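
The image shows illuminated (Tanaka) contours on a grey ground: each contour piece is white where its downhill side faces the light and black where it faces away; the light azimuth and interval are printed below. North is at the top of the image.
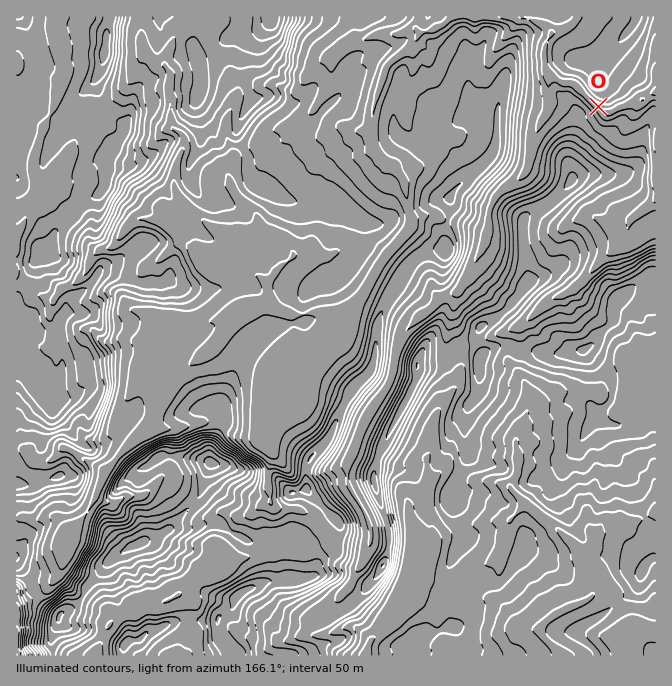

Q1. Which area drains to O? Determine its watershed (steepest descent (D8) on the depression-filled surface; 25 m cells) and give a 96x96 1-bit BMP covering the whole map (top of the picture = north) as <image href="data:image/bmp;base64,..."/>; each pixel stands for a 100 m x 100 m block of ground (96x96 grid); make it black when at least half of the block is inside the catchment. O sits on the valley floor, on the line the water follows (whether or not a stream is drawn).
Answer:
<image width="96" height="96" href="data:image/bmp;base64,Qk2+BAAAAAAAAD4AAAAoAAAAYAAAAGAAAAABAAEAAAAAAIAEAAATCwAAEwsAAAIAAAAAAAAA////AAAAAAAAAAAAAAAAAAAAAAAAAAAAAAAAAAAAAAAAAAAAAAAAAAAAAAAAAAAAAAAAAAAAAAAAAAAAAeAAAAAAAAAAAAAAA/4AAAAAAAAAAAAAB/8AAAAAAAAAAAAAD//AAAAAAAAAAAAAH//gAAAAAAAAAAAAP//wAAAAAAAAAAAAD//4AAAAAAAAAAAAAH/8AAAAAAAAAAAAAAf8AAAAAAAAAAAAAAf+AAAAAAAAAAAAAAP+AAAAAAAAAAAAAAD/AAAAAAAAAAAAAAD/AAAAAAAAAAAAAAD/AAAAAAAAAAAAAAD/AAAAAAAAAAAAAAD/AAAAAAAAAAAAAAD+AAAAAAAAAAAAAAH+AAAAAAAAAAAAAAP+AAAAAAAAAAAAAAf8AAAAAAAAAAAAAA/8AAAAAAAAAAAAAB/8AAAAAAAAAAAAAB/8AAAAAAAAAAAAAB/8AAAAAAAAAAAAAA/8AAAAAAAAAAAAAA/8AAAAAAAAAAAAAAf+AAAAAAAAAAAAAAP+AAAAAAAAAAAAAAH/AAAAAAAAAAAAAAH/AAAAAAAAAAAAAAD/gAAAAAAAAAAAAAD/gAAAAAAAAAAAAAB/wAAAAAAAAAAAAAB/wAAAAAAAAAAAAAA/4AAAAAAAAAAAAAA/4AAAAAAAAAAAAAAf8AAAAAAAAAAAAAAP8AAAAAAAAAAAAAAH8AAAAAAAAAAAAAAH8AAAAAAAAAAAAAAD/wAAAAAAAAAAAAAD/8QAAAAAAAAAAAAD//wAAAAAAAAAAAAD//gAAAAAAAAAAAAD//gAAAAAAAAAAAAD//wAAAAAAAAAAAAD//8AAAAAAAAAAAAB//+AAAAAAAAAAAAB///AAAAAAAAAAAAA///gAAAAAAAAAAAA///wAAAAAAAAAAAAf//wAAAAAAAAAAAAf//4AAAAAAAAAAAAP//4AAAAAAAAAAAAH//4AAAAAAAAAAAAD//4AAAAAAAAAAAAB//wAAAAAAAAAAAAAP/wAAAAAAAAAAAAAP/wAAAAAAAAAAAAAP/wAAAAAAAAAAAAAH/wAAAAAAAAAAAAAH/wAAAAAAAAAAAAAH/4AAAAAAAAAAAAAH/+AAAAAAAAAAAAAH//gAAAAAAAAAAAAD//wAAAAAAAAAAAAD//4AAAAAAAAAAAAB//4AAAAAAAAAAAAAf/4AAAAAAAAAAAAAP/4AAAAAAAAAAAAAH/4AAAAAAAAAAAAAD/4AAAAAAAAAAAAAD/4AAAAAAAAAAAAAD/8AAAAAAAAAAAAAD/8AAAAAAAAAAAAAD/8AAAAAAAAAAAAAD/8AAAAAAAAAAAAAD//AAAAAAAAAAAAAD//gAAAAAAAAAAAAD//wAAAAAAAAAAAAB//wAAAAAAAAAAAAB//gAAAAAAAAAAAAB//gAAAAAAAAAAAAB//gAAAAAAAAAAAAA//wAAAAAAAAAAAAA//wAAAAAAAAAAAAA//4AAAAAAAAAAAAAf/8AAAAAAAAAAAAAf/+AAAAAAAAAAAAAP//AAAAAAAAAAAAAP//AAAAAAAAAAAAAP//g="/>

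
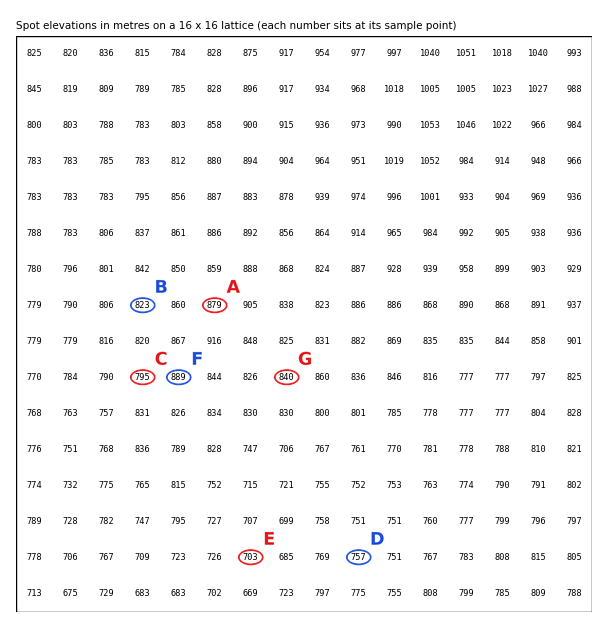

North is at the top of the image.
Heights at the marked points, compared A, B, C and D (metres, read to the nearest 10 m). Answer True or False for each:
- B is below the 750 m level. False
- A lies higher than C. True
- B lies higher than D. True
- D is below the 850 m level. True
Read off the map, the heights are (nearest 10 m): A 880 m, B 820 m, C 790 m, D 760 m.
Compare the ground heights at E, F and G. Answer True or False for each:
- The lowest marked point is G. False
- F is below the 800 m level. False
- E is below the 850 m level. True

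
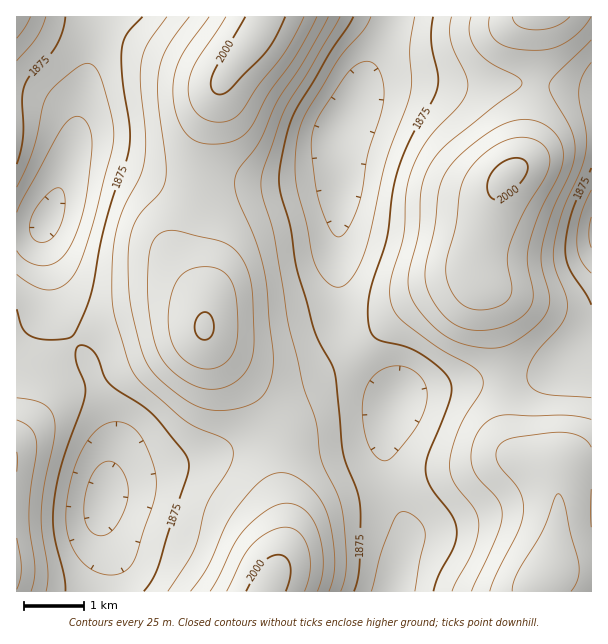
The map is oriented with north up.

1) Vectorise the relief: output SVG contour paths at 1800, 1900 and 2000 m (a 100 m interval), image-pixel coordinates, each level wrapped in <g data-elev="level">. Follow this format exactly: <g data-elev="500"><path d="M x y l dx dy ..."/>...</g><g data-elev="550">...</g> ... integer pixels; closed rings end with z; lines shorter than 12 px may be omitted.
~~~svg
<g data-elev="1800"><path d="M38 242l-5-3-3-6 0-8 2-9 6-11 9-10 7-6 6-1 4 6 1 9-1 12-4 11-4 8-6 6-6 2z"/></g><g data-elev="1900"><path d="M46 591l2-21-6-39-1-21 4-27 9-45 1-16-4-11-7-7-11-4-16-2"/><path d="M341 591l4-13 1-15-4-53-5-16-12-24-4-12-5-35-12-36-15-58-15-93-11-38-2-13 3-17 21-58 55-93"/><path d="M591 398l-37-3-14-2-10-7-3-11 2-9 4-9 27-31 7-15-1-15-12-30 0-17 8-36 18-42 5-16 1-21-7-32 0-12 3-13 9-15"/><path d="M17 61l19-23 10-21"/><path d="M167 17l-19 25-6 18-2 21 5 51 0 26-4 16-18 35-7 24-4 31 1 44 15 54 9 16 49 43 11 7 30 13 4 5 2 7-4 15-23 38-12 45-26 40"/><path d="M452 17l-2 12 1 12 3 10 12 26 1 13-8 15-31 34-15 28-7 25-2 44-12 39-2 16 3 17 8 12 37 28 36 20 6 6 3 6 0 6-2 6-15 22-7 15-9 29 0 10 2 11 5 9 18 22 3 8 1 7-2 12-4 14-21 40"/></g><g data-elev="2000"><path d="M286 591l4-13 0-12-5-9-7-2-9 3-8 6-15 27"/><path d="M201 339l8 0 3-3 2-6-2-12-3-4-3-2-7 3-4 9 1 9z"/><path d="M496 200l5-1 8-5 14-15 4-6 1-6-1-4-3-3-8-2-7 1-9 5-8 8-4 8-1 9 3 8z"/><path d="M245 17l-33 58-1 12 5 7 6 0 6-3 35-35 12-17 10-22"/></g>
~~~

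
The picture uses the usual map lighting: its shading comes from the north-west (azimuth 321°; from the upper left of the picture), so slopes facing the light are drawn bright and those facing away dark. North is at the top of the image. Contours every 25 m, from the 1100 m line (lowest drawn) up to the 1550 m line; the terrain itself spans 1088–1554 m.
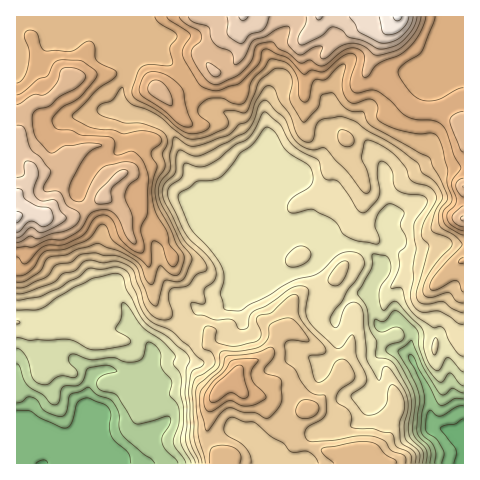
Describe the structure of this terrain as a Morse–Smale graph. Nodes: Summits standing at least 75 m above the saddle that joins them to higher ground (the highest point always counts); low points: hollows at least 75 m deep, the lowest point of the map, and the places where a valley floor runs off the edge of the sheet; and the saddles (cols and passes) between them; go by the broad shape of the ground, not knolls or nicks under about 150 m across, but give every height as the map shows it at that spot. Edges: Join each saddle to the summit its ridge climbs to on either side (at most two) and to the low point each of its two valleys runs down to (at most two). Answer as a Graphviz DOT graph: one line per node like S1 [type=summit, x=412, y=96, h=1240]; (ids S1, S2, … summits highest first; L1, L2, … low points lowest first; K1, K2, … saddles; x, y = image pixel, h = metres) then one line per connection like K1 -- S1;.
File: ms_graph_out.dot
graph terrain {
  S1 [type=summit, x=398, y=17, h=1554];
  S2 [type=summit, x=17, y=217, h=1530];
  S3 [type=summit, x=234, y=381, h=1423];
  L1 [type=low, x=462, y=461, h=1088];
  L2 [type=low, x=42, y=463, h=1099];
  K1 [type=saddle, x=129, y=71, h=1356];
  K2 [type=saddle, x=190, y=336, h=1282];
  K3 [type=saddle, x=318, y=286, h=1268];
  K1 -- S1;
  K1 -- S2;
  K1 -- L1;
  K2 -- S2;
  K2 -- S3;
  K2 -- L1;
  K2 -- L2;
  K3 -- S1;
  K3 -- S3;
  K3 -- L1;
}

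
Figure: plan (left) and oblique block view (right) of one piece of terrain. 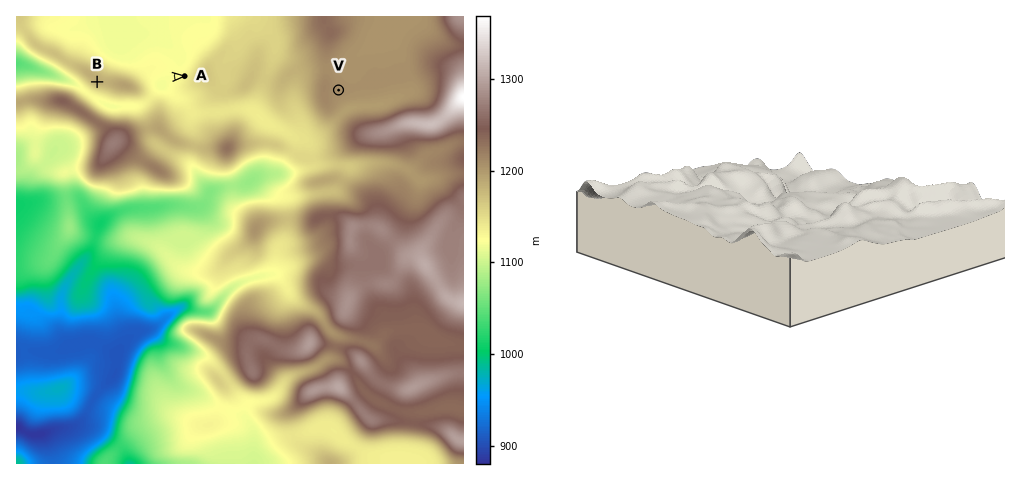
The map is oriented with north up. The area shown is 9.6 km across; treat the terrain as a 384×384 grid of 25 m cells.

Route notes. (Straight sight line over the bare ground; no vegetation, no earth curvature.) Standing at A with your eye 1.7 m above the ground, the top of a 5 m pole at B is out of sight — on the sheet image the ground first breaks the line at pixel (134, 79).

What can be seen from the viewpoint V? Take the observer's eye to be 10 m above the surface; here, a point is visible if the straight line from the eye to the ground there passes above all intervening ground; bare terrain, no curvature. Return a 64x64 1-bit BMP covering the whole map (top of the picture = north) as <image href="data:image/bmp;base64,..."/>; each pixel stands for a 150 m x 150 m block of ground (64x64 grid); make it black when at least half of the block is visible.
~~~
<image width="64" height="64" href="data:image/bmp;base64,Qk0+AgAAAAAAAD4AAAAoAAAAQAAAAEAAAAABAAEAAAAAAAACAAATCwAAEwsAAAIAAAAAAAAA////AAAAAAAAAAAAAAAAAAAAAAAAAAAAAAAAAAAAAAAAAAAAAAAAAAAAAAAAAAAAAAAAAAAAAAAAAAAAAAAAAAAAAAAAAAAAAAAAAAAAAAAAAAAAAAAAAAAAAAAAAAAAAAAAAAAcAAAAAAAAAAAAAAAAAAAAAAAAAAAAAAAAAAAAAAAAAAAAAAAAAAACgAAAAAAAAAzgAAAAAAAc/GAAAAAAAAH4AAAAAAAAA/gAAAAAAAAD+AAAAAAAAAH4AAAAAAAAAfgCAAAAAAAAcAAAAAAAAAAAAAAAAAAAAAAAAAAAAAAAAAAAAAAAAAAAAAAAAAAAAAAAAAAAAAAAAAAAAAAAAAAAAAAAAAAAAAAAAAAAAAAAMAAAAAAAAAB8AeAAAAAAAH//wAAAAAAAAf+AAAAAAAAAPgAAAAAAAAAAAAAAAAAAAAAAAAAAAAAAfAAAAAAAAAAcAAAABhgAAAAAAAAH+AAAAAAAAAfwAwAAAAAAA+EDgAAAAAADwwMAAAAAAAPGAwAH8AAAD8wAAAP+AAA/CAAAA//4AHAAAAAD//wB4AAAAA///gOAAAAAD///AADAAAAP//8AAYAAAA///wAeAAAAD///ADAAAAAP//8BwAAAAB///wcAAAAAH//+HAAAAAA///MwAAAAAH//5yAAAAAAN///YAAAAAAA///gAAAAAAB//w=="/>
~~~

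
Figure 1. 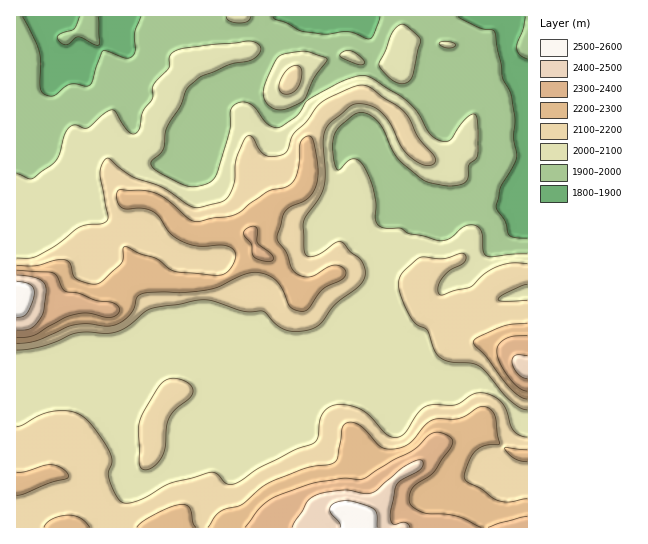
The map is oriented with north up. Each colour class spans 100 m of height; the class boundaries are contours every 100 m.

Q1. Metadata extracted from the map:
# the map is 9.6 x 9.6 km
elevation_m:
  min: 1840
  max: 2570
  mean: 2090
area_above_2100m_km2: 36.7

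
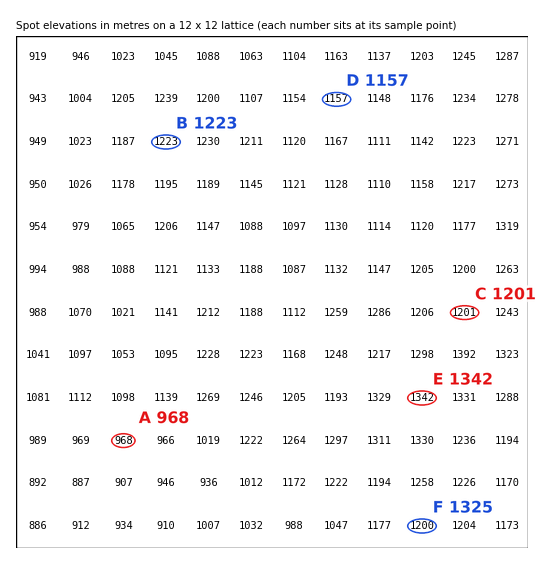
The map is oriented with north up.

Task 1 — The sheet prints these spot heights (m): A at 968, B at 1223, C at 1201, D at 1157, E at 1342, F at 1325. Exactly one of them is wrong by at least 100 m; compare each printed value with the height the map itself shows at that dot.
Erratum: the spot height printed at F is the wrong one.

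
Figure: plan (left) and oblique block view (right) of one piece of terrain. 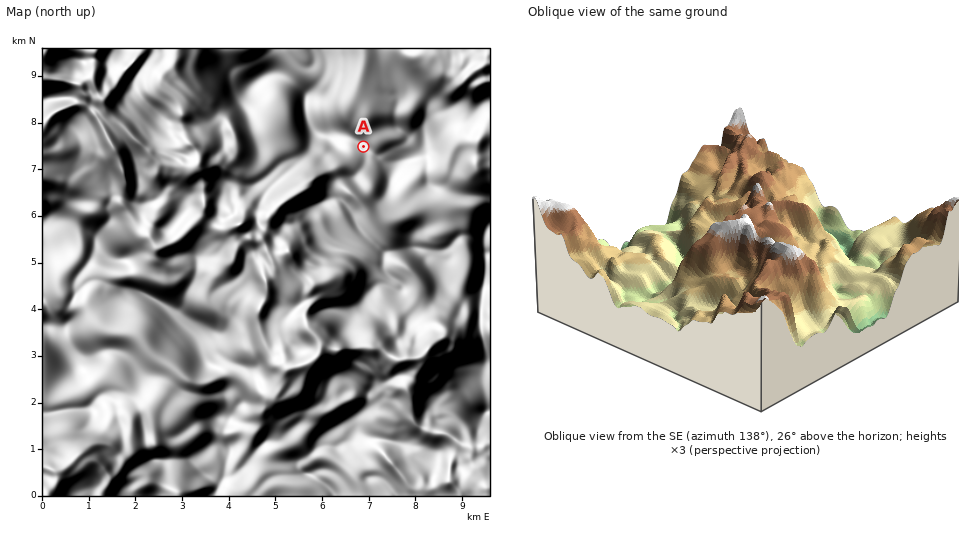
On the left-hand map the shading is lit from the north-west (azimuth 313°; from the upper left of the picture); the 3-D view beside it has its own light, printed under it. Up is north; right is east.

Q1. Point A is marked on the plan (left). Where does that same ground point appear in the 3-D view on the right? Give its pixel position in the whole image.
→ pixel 853 263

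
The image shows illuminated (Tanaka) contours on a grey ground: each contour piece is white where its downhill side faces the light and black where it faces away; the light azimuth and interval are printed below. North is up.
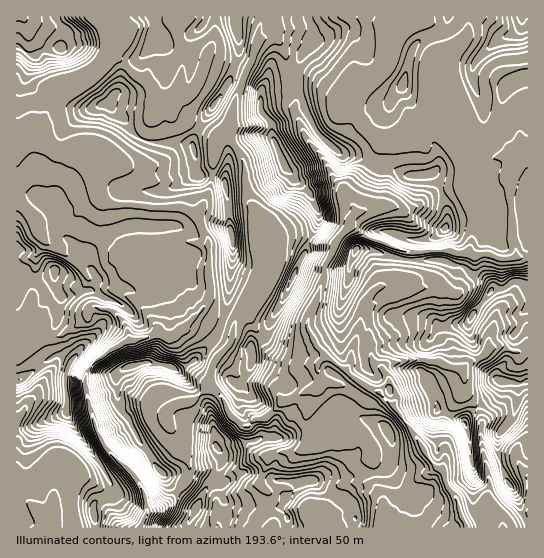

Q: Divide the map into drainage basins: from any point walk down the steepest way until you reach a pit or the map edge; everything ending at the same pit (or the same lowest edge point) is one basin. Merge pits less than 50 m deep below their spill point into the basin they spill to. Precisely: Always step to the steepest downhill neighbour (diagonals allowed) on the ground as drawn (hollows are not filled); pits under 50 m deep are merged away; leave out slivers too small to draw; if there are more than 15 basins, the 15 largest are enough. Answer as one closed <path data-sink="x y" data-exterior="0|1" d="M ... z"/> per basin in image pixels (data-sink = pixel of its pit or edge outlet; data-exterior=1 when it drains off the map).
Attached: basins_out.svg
<path data-sink="466 527" data-exterior="1" d="M527 16l-374 1 2 18-4 10-28 30-4 15-11 13 17 18 4 8 9 8 8 4 44 3 5 7 2 23 2 2 20 1 5 4 9 64-6 62-6 19-9 16-18 19-13 8-20-5-18-1-21 6-6 8 4 30 11 15 8 19 30 42 27 23-7 22 36 0 2-7-2-21 10 5 32 3 14-1 15-22 3-4 8-1 8 1 7 7 24 12 6 6 3 5-1 17 174-1z"/><path data-sink="141 527" data-exterior="1" d="M153 16l-96 0 0 5 8 10-6 17-8 0-18 8-12-8-5-1 0 146 11 0 22 7 8 6 6 12 2 19 10 9 14 21 0-14 18-20 24-8 10 0 2 2-2 20 5 6 16 7 7 1-11 12-21 16-26-2-13-6-8 10-28 5-5 25-8 16 0 10 4 7 2 2 8 0 8 6-6 13 2 39 9 17 27 36 10 20-1 6-5 4-14 8 2 23 93-1 8-21-27-23-30-42-8-19-11-15-4-30 6-8 21-6 18 1 20 5 16-11 19-21 5-11 7-25 5-43-5-60-4-17-5-4-20-1-2-2-2-23-5-7-44-3-8-4-9-8-4-8-17-18 11-13 4-15 28-30 4-10z"/><path data-sink="47 527" data-exterior="1" d="M63 356l-9 0-32 23-6 2 1 147 77 0-1-23 14-8 6-7-10-23-27-36-9-17-2-39 6-13z"/><path data-sink="321 527" data-exterior="1" d="M311 480l-12 1-16 22-2 6 7 10-1 8 66 1 2-17-3-5-6-6-20-9z"/><path data-sink="17 17" data-exterior="1" d="M55 16l-38 0-1 30 17 10 18-8 8 0 6-17z"/><path data-sink="273 527" data-exterior="1" d="M225 500l2 9-1 19 61-1 1-8-7-12-14 1-32-3z"/>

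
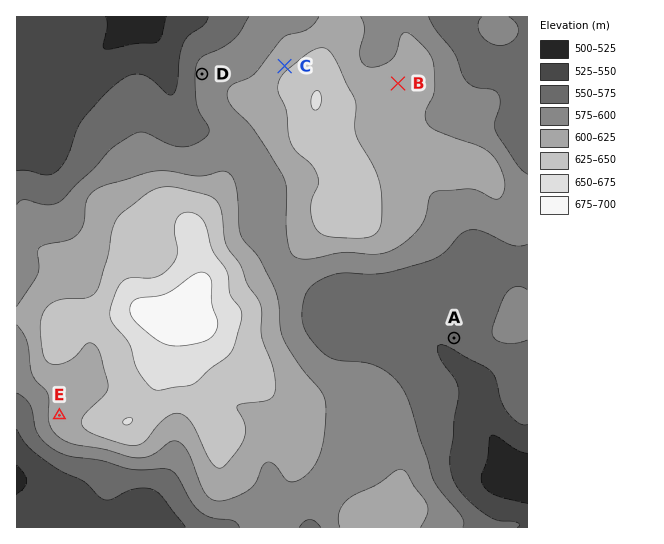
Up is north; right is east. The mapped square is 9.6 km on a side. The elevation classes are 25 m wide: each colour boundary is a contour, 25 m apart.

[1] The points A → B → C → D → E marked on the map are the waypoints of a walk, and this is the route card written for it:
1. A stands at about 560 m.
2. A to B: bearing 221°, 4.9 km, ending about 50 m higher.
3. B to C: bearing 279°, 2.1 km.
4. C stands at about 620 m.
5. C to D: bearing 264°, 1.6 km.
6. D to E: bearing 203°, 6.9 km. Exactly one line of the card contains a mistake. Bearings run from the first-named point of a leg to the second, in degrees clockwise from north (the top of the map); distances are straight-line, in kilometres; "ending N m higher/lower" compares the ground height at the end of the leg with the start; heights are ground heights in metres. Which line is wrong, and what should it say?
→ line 2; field bearing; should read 348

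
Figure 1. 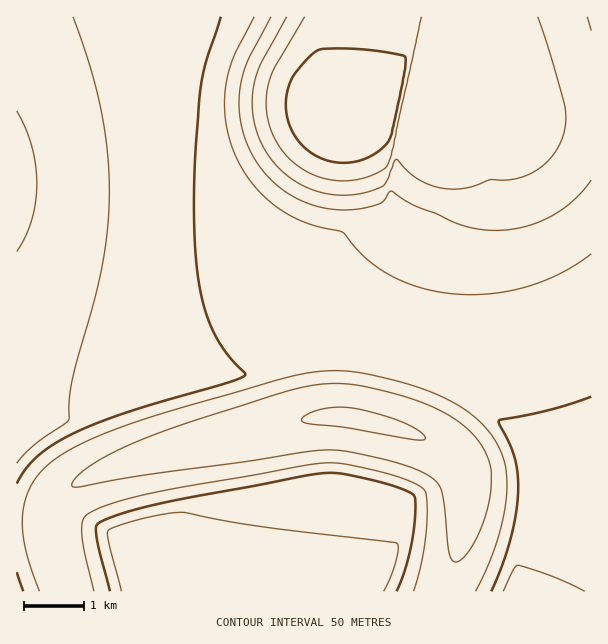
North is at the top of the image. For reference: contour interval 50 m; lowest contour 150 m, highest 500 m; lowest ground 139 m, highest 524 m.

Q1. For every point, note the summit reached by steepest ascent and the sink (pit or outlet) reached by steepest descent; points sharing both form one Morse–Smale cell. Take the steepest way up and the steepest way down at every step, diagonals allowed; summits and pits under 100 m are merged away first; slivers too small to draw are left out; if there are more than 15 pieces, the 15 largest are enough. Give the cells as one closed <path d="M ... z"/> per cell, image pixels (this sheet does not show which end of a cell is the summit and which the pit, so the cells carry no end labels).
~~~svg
<path d="M591 16l-574 0-1 371 5 5 20 10 24 4 18 0 226-46 41 0 19 2 71 20 31 15 21 15 18 19 13 24 7 34 0 27-4 33-12 42 77 1z"/><path d="M344 416l-42 4-51 13-66 13-62 17-46 19-12 10-7 8-6 18 0 18 3 16 12 39 377 1 16-47 6-33 0-30-6-17-13-14-27-15-27-9z"/><path d="M350 360l-41 0-19 2-69 17-138 27-18 0-24-4-20-10-4-4-1 203 51 0-12-39-3-16 0-18 6-18 7-8 12-10 37-16 71-20 66-13 51-13 42-4 25 5 44 12 25 12 19 16 7 13 2 8 0 30-6 33-15 46 68 1 13-43 4-33 0-27-7-34-13-24-25-25-38-21-34-12z"/>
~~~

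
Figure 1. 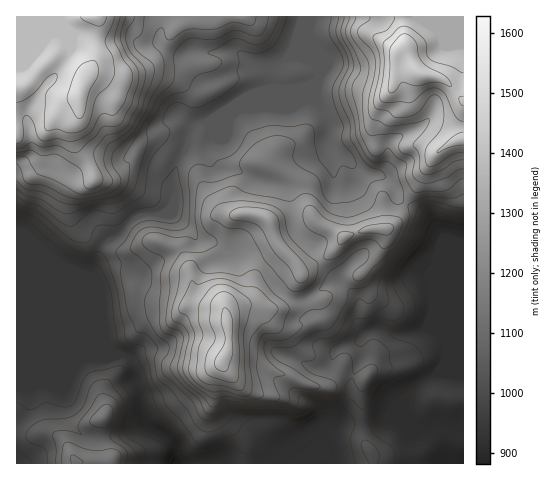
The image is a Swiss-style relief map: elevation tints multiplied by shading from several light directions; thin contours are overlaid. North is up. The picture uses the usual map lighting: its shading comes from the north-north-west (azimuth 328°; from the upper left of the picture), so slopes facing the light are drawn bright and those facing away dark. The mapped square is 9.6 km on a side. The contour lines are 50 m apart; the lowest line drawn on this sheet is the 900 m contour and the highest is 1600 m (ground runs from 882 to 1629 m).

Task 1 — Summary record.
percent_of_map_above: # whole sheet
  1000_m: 81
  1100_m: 69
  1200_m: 46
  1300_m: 29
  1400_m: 16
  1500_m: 9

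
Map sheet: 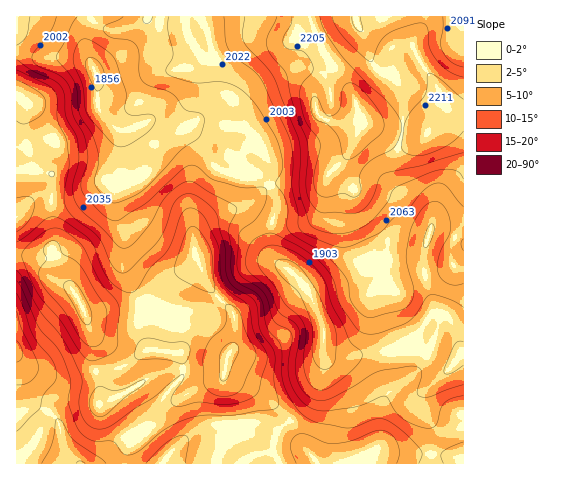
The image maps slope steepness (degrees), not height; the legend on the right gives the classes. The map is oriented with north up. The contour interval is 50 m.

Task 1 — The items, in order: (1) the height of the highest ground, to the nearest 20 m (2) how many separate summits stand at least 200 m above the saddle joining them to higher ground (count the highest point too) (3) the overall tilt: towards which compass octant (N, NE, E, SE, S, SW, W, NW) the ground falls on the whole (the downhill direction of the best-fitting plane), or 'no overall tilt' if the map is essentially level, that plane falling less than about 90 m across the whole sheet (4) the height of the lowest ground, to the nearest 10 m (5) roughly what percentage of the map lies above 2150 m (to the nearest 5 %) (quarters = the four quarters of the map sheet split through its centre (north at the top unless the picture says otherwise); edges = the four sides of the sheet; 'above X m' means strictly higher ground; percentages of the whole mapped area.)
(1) About 2320 m is the highest elevation on the sheet.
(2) Counting only tops that stand 200 m proud, the map has 2 summits.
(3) On the whole the map has no overall tilt.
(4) The lowest ground is at about 1810 m.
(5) About 30 % of the map lies above 2150 m.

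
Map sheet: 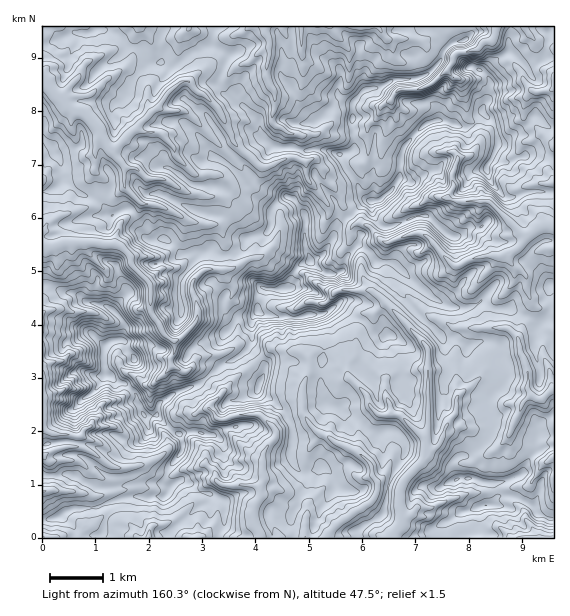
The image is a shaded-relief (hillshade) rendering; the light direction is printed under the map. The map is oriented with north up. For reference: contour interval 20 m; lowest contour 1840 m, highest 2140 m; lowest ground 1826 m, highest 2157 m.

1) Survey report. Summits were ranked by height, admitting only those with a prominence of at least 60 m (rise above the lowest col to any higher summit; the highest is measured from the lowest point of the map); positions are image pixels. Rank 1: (283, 289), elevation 2157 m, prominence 331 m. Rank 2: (107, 375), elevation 2118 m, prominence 116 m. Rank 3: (371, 201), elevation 2112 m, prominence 83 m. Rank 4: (468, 479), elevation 1983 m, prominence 77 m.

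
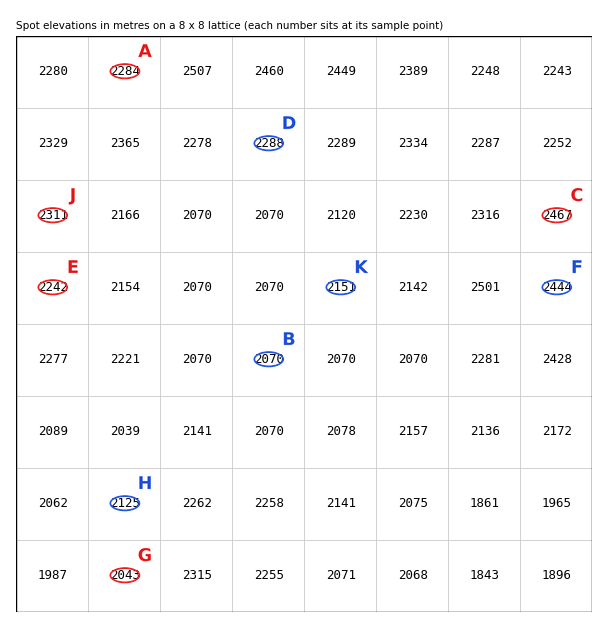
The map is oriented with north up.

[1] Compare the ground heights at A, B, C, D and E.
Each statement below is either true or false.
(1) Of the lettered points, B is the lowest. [true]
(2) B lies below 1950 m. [false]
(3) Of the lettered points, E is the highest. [false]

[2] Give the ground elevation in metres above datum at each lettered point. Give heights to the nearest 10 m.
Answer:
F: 2440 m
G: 2040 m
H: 2130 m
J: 2310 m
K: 2150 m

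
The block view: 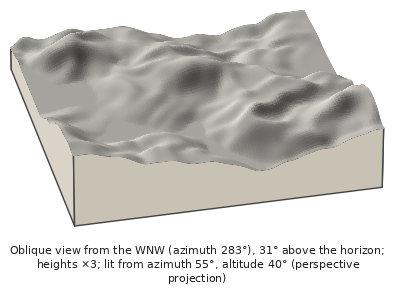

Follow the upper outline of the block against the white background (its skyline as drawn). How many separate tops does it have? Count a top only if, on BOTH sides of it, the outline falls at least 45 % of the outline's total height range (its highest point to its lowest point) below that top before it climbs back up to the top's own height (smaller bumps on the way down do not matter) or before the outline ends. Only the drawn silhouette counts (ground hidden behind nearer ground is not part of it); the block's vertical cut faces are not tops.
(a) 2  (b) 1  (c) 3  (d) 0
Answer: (d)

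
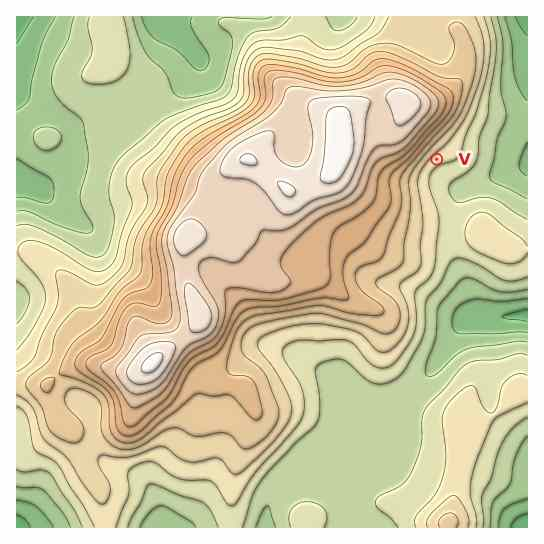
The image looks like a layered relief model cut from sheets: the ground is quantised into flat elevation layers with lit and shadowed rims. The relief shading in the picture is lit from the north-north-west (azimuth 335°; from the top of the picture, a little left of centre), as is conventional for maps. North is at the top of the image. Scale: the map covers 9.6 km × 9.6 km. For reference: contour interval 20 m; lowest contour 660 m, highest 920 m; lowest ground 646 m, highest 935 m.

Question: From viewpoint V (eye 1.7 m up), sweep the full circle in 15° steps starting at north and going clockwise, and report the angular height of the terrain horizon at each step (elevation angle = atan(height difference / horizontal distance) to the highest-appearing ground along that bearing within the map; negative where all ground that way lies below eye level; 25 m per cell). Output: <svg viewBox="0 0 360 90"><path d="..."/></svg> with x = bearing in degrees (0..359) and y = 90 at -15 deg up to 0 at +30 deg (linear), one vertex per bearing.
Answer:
<svg viewBox="0 0 360 90"><path d="M0 46l15 5 15 5 15 3 15 2 15 1 15 1 15 1 15-2 15-2 15 0 15 0 15 0 15-1 15-3 15-3 15-1 15-2 15-5 15-3 15-3 15 0 15 1 15 2"/></svg>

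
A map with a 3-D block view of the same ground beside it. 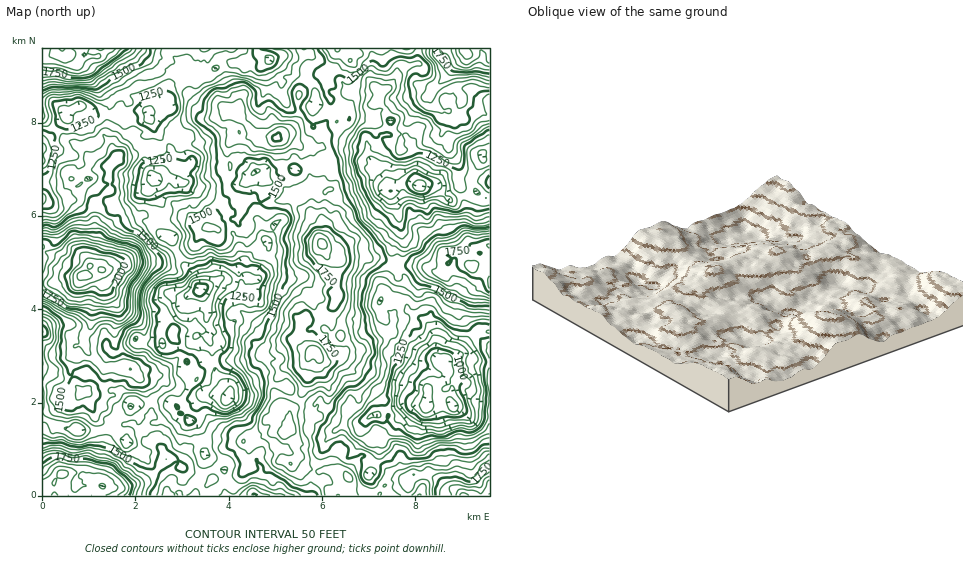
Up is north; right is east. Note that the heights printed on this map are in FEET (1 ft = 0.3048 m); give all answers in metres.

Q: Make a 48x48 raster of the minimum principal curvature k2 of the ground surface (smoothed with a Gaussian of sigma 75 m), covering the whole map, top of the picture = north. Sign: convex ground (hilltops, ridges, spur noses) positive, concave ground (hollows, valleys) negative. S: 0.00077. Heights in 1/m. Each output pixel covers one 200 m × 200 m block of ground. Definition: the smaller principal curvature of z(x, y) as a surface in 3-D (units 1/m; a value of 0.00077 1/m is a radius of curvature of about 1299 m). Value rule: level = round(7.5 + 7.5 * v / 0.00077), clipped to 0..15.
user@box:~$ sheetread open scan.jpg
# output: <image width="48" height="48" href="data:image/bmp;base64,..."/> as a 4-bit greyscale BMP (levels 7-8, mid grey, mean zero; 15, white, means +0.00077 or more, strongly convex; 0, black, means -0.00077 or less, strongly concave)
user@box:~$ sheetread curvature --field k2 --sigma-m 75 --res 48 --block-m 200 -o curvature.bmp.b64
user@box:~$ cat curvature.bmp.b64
<image width="48" height="48" href="data:image/bmp;base64,Qk32BAAAAAAAAHYAAAAoAAAAMAAAADAAAAABAAQAAAAAAIAEAAATCwAAEwsAABAAAAAAAAAAAAAAABEREQAiIiIAMzMzAERERABVVVUAZmZmAHd3dwCIiIgAmZmZAKqqqgC7u7sAzMzMAN3d3QDu7u4A////AGZTZ3m4VVJnOISTBYRlUodFRHSKAqdpNYZTaGmnVlJ4OJRnJXJ5VDR3AHSpEGhzCGrEd5plNERpNYJZdDaHZmemAFd6V1ZjFXqFl3lEIXhaQjQmYWqnY4dEQlYzV0R1R4hihVQwM2hWMUZWUlZGYUVElCeSFZhjRzZjMzMAV3c3Umd6c1I3kxmlEAfGFpdkRhAAADIiaJhFY3aZRXmVVAJiGGAyNjSURjAAAiR2ZFdSNnamJ1imRUEhCGVkRTRiAzR1OWJEaGYzRlJiOnV2SHRUABZlIUMQFGi4V3UgJlI3NzASNoiGRVUlcTMQATACRomHiGZAASNUIRACElhCQUQEdGYVQnEmRHh5mDMWh2dmM1QDVGICVGgkVGY4QWY2FHQ0MDZXp3hDllIERGUGpnY5d3U1Q1UzNkJDE4d5h3k0ZhRGhFZJeIVmeIRVZVFIR2apVkSJh2RUhShWp1NYmZWIdUSWQyBII3aIhzECNABFZjQ1mVVXq1SXqhZmQyMyRzJ4dRUgAgNTREJYlFeGZhNVdzVkdTZTVQSWVRUgBAelRSZFY2d1MyaENTh2lCSEEAAAFBN0VQNzgjdFZHZYdWZWZCaGchinISMBNkepUzY0cRmWYkeZo1VWchl0Q2diVSWpVoWIQUckYUqIUDiYQ1l1MDUyQ0Qmg3aHVKllMQAQAVdlMVZmcmmmUiQ1cSZpg7dLo5hDMgEzABQ2UndWVEZWchVlRFdGU2ZLp3hndESmEyAjICVBAlRUQSdjeJhFQUhTaKiNc3ZRVjQ1MyVlRmeHRzU1mHdKoCZnaImbknUCZSZjZ0N4aHamSWQ2hHhXU1JaqGiJlDIHs2lURCRVi4aFRnMiJrlWV5BYhVRHYgAFdak2ggV2jbZod1UTM1RLWXB4VWMQEBMmmZYpkyJnNlNXhFUGlEI4RUBWRlRVJUVnmYRmVEAFVGZkInQHYqZlEiACIjN2V1R2VWRoRmMWl3iYU2IpYnUDNQIySFRCNUeHVlV5ZHdUVENXdEBZN0ADQDd1VmpzAVVSNFdWdkeXZnhlYwEwAABkEmaGJGZ2QjMANFZARDVmh3mHUTQgAAWUGDe4RGUjUTRjSJmEE0ZEZEVVIlUxJjFEByiFRoimIjRiBod1IjQzJXdyEzNVJ1ZkETMhZknVKIVkAmVDVERGZmhTJFfHNnqDECZ3dlZyWISFVGmEh5pVZ3RUJVeUSHkwIRSIVYdEZTdjIzaEd4yVRYVUBTVUSIQ2MSEzVXZGYkhDV2Q0ZUmIJXRnF1FmETabY4IlZDNEQUU2l5mGU3NWNGOKJkA0Ioh4WVAQACVmQlIYdYqYIYQBElV3MzRmiFVleAAAAjRHRFI1VsdnQGAZQHdXYReGqTJ5QTRCI2Q0ZmNHJZSdglJcQGY0YQBXeFIhEmR4hjVlSHNVIBVoM1Y0JoMyEFAqZEUgJYV7qWRlM2ZVYwIQEUZWeGNpIpMDIDRYN5aXZZZGdlZlZkIDUgJWYQSLQYUQAFWNNXiIVnd2ZkJlZ2VkMAACAXtIZIRmBsOdVA=="/>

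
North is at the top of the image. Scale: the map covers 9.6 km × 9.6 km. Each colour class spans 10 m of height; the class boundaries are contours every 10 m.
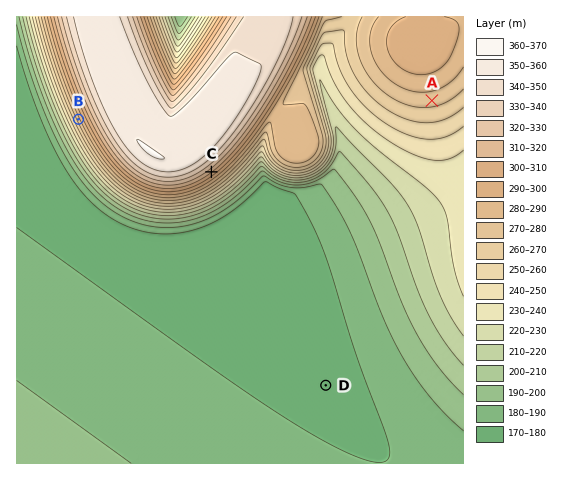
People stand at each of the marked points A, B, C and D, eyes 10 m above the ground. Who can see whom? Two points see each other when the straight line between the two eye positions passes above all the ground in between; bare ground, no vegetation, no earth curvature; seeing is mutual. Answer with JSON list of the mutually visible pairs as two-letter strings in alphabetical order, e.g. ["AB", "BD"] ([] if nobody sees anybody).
["AC", "AD", "CD"]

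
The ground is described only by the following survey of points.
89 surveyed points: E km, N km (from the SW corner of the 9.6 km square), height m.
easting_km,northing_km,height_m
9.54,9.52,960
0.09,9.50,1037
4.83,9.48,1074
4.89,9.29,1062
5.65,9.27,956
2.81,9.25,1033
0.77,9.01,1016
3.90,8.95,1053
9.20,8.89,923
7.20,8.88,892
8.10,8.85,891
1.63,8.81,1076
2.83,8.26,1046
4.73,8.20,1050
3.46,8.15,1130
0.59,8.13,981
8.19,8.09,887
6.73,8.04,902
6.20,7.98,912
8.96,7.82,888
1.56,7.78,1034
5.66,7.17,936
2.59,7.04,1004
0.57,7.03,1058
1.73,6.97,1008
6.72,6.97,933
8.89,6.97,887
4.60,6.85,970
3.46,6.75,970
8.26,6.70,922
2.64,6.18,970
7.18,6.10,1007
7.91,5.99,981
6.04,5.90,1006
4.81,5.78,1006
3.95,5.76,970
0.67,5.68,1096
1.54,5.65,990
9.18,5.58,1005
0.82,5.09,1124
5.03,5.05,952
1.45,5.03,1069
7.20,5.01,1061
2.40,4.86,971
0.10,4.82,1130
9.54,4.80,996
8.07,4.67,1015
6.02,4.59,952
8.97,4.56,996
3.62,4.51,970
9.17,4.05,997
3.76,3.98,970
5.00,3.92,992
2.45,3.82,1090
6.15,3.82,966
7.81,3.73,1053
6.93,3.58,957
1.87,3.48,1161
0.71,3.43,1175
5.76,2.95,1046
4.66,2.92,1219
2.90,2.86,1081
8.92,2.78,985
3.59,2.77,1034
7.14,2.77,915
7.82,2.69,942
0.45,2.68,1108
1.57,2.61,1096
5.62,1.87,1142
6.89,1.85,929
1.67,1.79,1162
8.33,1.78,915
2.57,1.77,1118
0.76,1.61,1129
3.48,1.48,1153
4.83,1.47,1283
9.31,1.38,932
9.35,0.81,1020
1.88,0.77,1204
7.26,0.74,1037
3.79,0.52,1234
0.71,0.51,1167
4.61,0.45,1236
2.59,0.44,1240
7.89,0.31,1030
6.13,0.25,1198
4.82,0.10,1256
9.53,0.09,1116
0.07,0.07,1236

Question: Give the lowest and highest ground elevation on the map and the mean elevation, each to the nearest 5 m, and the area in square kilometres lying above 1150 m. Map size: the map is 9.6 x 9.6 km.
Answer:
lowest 885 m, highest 1285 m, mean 1035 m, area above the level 14.8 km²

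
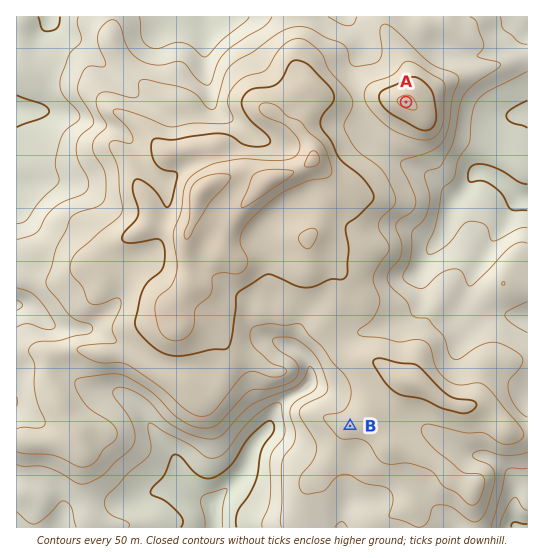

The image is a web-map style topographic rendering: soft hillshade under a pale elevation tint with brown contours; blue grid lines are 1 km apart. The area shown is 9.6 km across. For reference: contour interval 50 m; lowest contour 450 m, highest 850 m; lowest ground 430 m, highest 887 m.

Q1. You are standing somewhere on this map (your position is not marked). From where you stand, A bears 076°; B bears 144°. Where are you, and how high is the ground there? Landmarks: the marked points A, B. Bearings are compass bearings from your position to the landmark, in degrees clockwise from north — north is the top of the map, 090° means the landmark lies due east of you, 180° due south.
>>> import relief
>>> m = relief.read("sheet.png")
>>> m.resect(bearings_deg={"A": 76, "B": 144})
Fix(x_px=159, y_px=164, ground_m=760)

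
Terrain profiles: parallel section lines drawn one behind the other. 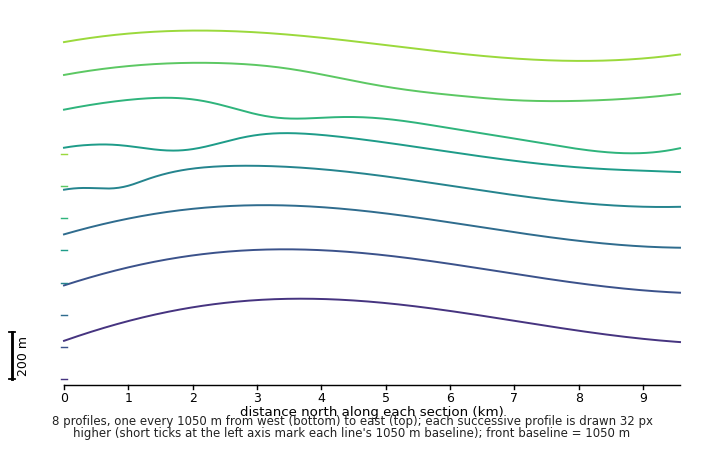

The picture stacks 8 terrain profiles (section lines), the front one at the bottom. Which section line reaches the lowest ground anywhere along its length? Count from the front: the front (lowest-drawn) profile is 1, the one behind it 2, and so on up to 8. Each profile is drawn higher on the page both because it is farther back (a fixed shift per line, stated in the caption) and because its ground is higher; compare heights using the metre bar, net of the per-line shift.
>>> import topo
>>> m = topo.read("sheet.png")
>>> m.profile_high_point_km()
1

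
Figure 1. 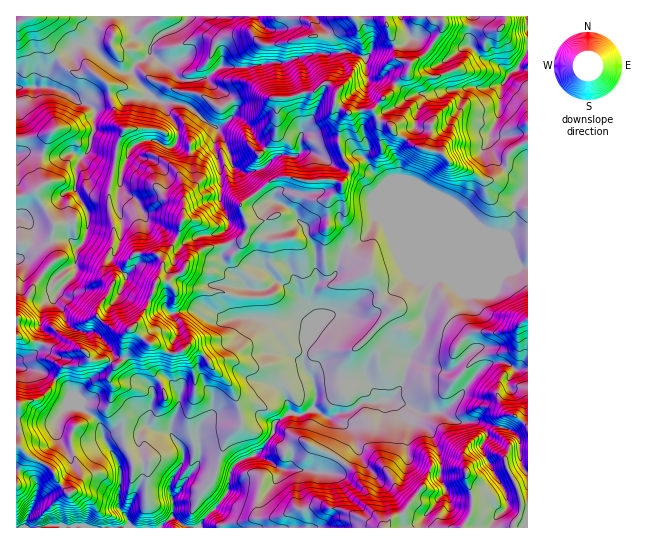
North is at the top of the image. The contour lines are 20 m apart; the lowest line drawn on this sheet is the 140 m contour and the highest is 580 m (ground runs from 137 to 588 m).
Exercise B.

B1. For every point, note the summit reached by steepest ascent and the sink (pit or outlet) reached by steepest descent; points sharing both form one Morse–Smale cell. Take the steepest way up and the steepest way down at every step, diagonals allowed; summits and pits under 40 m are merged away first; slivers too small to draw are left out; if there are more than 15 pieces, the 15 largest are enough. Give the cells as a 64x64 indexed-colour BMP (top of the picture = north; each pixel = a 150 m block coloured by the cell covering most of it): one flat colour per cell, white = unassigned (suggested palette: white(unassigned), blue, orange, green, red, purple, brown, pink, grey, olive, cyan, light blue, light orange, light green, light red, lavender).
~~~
<image width="64" height="64" href="data:image/bmp;base64,Qk12CAAAAAAAAHYAAAAoAAAAQAAAAEAAAAABAAQAAAAAAAAIAAATCwAAEwsAABAAAAAAAAAA////ALR3HwAOf/8ALKAsACgn1gC9Z5QAS1aMAMJ34wB/f38AIr28AM++FwDox64AeLv/AIrfmACWmP8A1bDFAIiIiIiIiIgREQABEiIiIiIiIiIiIiIiu7u7u7u7u7u7iIiIiIiIiBERERERIiIiIiIiIiIiIiIiu7u7u7u7u7uIiIiIiIiBERERERESIiIiIiIiIiIiIiIru7u7u7u7u4iIiIiIiIEREREREREiIiIiIiIiIiIiIiK7u7u7u7uyiIiIiIiIgRERERERESIiIiIiIiIiIiIiIru7u7u7u7KIiIiIiIiBEREREREREiIiIiIiIiIiIiIiK7u7u7u7IoiIiIiIiIERERERERESIiIiIiIiIiIiIiIru7u7u7siiIiIiIiIgRERERERERIiIiIiIiIiIiIiIiIiIiu7siIIiIiIiIiBERERERERESIiIiIiIiIiIiIiIiIiIiuyIgiIiIiIiBERERERERERESIiIiIiIiIiIiIiIiIiIiIiiIiIiIiBEREREREREREREiIiIiIiIiIiIiIiIiIiIiKIiIiIERERERERERERERERIiIiIiIiIiIiIiIiIiIiIoiIgREREREREREREREREREiIiIiIiIiIiIiIiIiIiIiiIiBERERERERERERERERERIiIiIiIiIiIiIiIiIiIiKIiIgREREREREREREREREREREiIiIiIiIimZIiIiIiIgiIiIERERERERERERERERERERIiIiIiIpmZmZIiIiIiAAiIgRERERERERERERERERERESIiIiEZmZmZkiIiIiIAAIgRERERERERERERERERERESIiIiERGZmZmZIiIiIgAAAREREREREREREREREREREREREREREZmZmZmSIiIiAAABERERERERERERERERERERERERERERGZmZmZkiIiIAAAAAEREREREREREREREREREREREREREZn//5mZIpmQAAAAADMzMRERERERERERERERERERERER////+ZmZmZAAADMzMzMxERMzEREREREREREREREREREf////mZmZkDMzMzMzMxETMzMxERERERERERERERERERH///mZmZmTMzMzMzMzMTMzMxEREREREREREREREREREf/5mZmZmZMzMzMzMzMzMzMzERERERERERERERERERERmZmZmZmZkzMzMzMzMzMzMzERERERERERERERERERERGZmZmZmZmTMzMzMzMzMzMzMREREREREREUEREREREREZmZmZmZmZMzMzMzMzMzMzMxERERERERERQRERERERERGZmZmZmZkzMzMzMzMzMzMzERERERERERRBEREREREREZmZmZmZmTMzMzMzMzMzMzERERERREQUREQRERERERERmZmZmZmZMzNTMzMzMzMzMxERERFEREREREQRERERERFO7u7umZkzNVUzMzMzMzMzMRERRERERERERBERERERFETu7u7umTVVVVMzMzMzMzMzERFEREREREREERERERFERE7u7u7uVVVVVTMzMzMzMzMxEURERERERERBERERFERERE7u7u5VVVVVMzMzMzMzMzMzREREREREREQRERFERERERE7u7lVVVVVTMzMzMzMzMzNmZEREREREREQRFERERERERE7uVVVVVVMzMzMzMzMzM2ZkRERERERERBEURERERERERO5VVVVVUzMzMzMzMzMzNmREREREREREQURERERERERE7lVVVVVTMzMzMzMzMzNmRERERERERERERERERERERETuVVVVVTMzMzMzMzMzM2ZERERERERERERERERERERERO5VVVVVMzMzMzMzMzMzZmZERERERERERERERERERERETlVVVVMzMzMzMzMzMzNmZmREREREREREREREREREREREVVVVUzMzMzMzMzMzM2ZmZkREZkZkREREREREREREREBVVVVTMzMzMzMzMzMzZmZmZmZmZmZERERERERER3d0AFVVVVUzMzMzMzMzMzZgAAZmZmZmZEREREREREd3d8AAVVVVVTNVVTMzMzMzNmAAAGZmZmZkREREREREd3d3zABVVVVVVVVVMzMzNVM2AAAGZmZmZmRERERER3d3d3zMAFVVVVVVVVVVNVVVVTYAAGZmZmZmREREREd3d3d3fMzMVVVVVVVVVVVVVVVVUAAGZmZmZmZERERHd3d3d3d8zMxVVVVVVVVVVVVVVVVVAAZmZmZmZmRERHd3d3d3d3fMzFVVVVVVVVVVVVVVVVVWZmZmZmZmZERHd3d3d3d3d8zMVVVVVVVVVVVVVVVVVVZmZmZmZmZmZmd3d3d3d3d3zMxVVVVVVVVVVVVVVVVVVmZmZmZmZmZmZnd3d3d3d3d8zFVVVVVVVVVVVVVVVVVmZmZmZmZmZmZmZ3d3d3d3d3zM3d1VVVVVVVVVVVVVZmZmZmZmZmZmZmZnd3d3d3d3fMzd3VVVVVVVVVVVqqpmZmZmZmZmZmZmZmZnd3d3d3d3zN3dVVVVVVVVVVqqqqZmZmZmZmZmZmZmZmd3d3d3d3zA3d3VVVVVVVVVqqqqqqqqqqpmZmZmZmZmZnd3d3d8zMDd3d3VVVVVVVqqqqqqqqqqqqqqpmZmZmZmZ3d3d8zMzN3d3d1VVVVVWqqqqqqqqqqqqqqmZmZmZmZmd3d8zMzM3d3d3dVVVVVVqqqqqqqqqqqqqqZmZmZmZmZnd3zMzMzd3d3d3VVVVVVVqqqqqqqqqqqqZmZmZmZmZmd3fAAMzN3d3d3d1VVVVVVaqqqqqqqqqqpmZmZmZmZmYAAAAAzM"/>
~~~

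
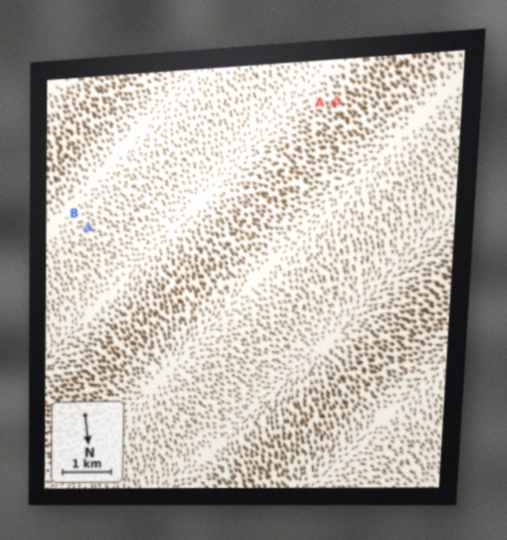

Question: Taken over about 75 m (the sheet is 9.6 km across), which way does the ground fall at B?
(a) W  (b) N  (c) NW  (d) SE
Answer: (c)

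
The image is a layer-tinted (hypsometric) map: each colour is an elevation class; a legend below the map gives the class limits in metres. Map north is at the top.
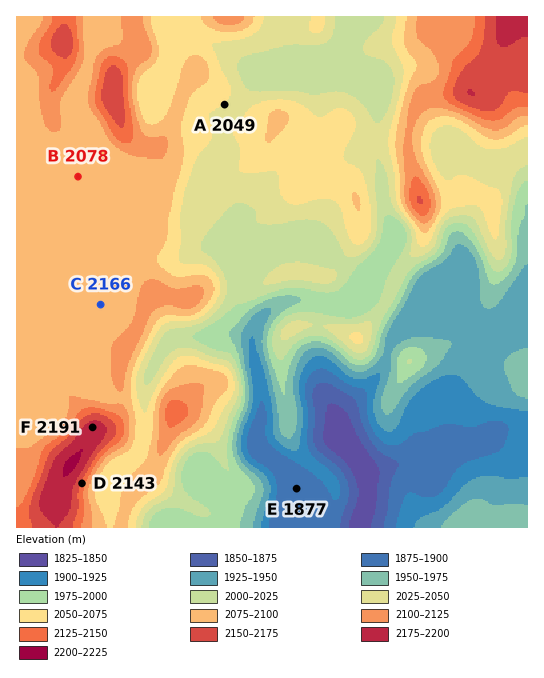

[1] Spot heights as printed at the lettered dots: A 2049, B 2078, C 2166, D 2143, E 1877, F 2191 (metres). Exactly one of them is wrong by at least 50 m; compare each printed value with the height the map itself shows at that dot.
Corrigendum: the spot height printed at C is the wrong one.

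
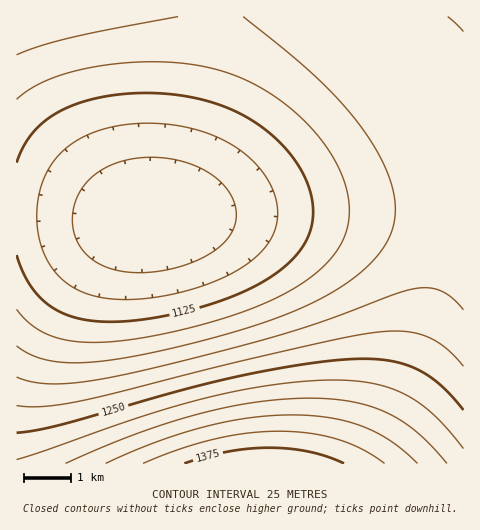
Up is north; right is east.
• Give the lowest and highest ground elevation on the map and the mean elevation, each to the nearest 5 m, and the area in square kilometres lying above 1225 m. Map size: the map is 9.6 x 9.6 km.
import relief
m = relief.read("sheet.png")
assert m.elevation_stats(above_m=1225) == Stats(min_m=1055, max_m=1400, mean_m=1175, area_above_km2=20.2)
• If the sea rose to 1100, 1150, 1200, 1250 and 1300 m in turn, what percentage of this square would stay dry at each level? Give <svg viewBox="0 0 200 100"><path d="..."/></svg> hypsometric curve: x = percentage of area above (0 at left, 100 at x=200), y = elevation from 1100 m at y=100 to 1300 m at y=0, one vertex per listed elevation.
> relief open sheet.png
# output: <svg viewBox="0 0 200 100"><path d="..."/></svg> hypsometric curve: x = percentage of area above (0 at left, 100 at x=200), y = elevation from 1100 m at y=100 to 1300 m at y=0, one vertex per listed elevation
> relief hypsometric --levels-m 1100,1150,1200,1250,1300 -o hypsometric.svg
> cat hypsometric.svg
<svg viewBox="0 0 200 100"><path d="M166 100l-42-25-69-25-21-25-17-25"/></svg>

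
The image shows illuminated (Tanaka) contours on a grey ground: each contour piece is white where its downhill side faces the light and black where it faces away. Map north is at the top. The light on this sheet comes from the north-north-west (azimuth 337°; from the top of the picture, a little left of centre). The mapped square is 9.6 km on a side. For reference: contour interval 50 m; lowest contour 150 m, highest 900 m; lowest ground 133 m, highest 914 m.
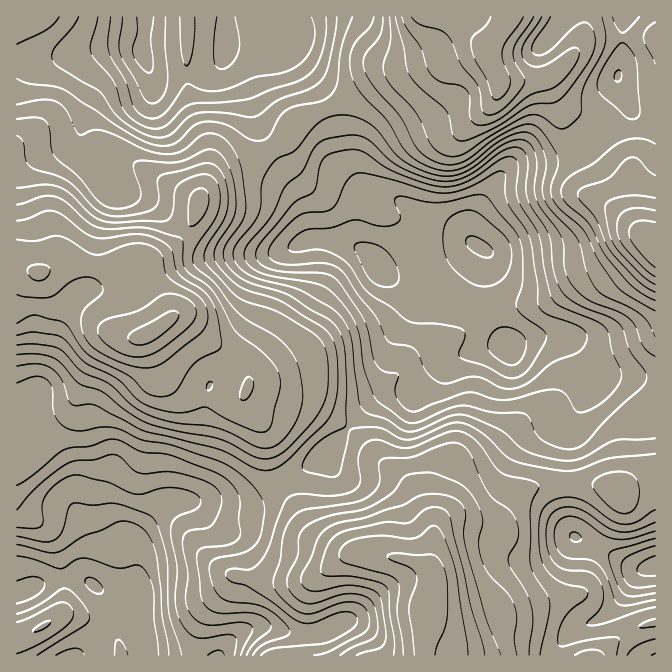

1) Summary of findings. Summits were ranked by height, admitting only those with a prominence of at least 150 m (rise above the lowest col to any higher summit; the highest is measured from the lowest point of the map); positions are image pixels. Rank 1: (149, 333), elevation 914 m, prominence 781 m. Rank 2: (430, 605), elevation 879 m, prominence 351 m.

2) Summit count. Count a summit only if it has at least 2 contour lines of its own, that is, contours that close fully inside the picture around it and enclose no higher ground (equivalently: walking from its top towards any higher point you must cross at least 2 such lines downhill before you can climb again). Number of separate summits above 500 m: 1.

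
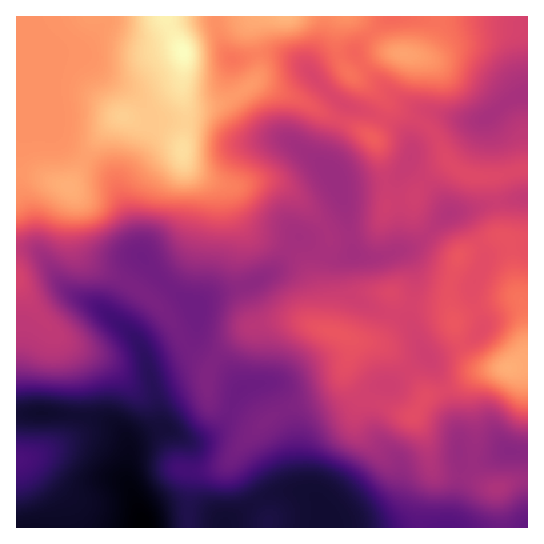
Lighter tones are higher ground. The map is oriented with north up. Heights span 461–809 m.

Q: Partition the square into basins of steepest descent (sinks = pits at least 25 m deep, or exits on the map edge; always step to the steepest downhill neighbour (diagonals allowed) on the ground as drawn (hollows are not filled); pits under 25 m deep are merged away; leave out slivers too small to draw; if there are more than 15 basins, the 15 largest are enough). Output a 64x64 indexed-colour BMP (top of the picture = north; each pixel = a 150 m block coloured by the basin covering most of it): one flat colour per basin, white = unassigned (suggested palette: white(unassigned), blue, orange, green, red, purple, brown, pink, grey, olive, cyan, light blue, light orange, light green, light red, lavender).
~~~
<image width="64" height="64" href="data:image/bmp;base64,Qk12CAAAAAAAAHYAAAAoAAAAQAAAAEAAAAABAAQAAAAAAAAIAAATCwAAEwsAABAAAAAAAAAA////ALR3HwAOf/8ALKAsACgn1gC9Z5QAS1aMAMJ34wB/f38AIr28AM++FwDox64AeLv/AIrfmACWmP8A1bDFABERERERERERERERERERERERERERERERERERERERERERERERERERERERERERERERERERERERERERERERERERERERERERERERERERERERERERERERERERERERERERERERERERERERERERERERERERERERERERERERERERERERERERERERERERERERERERERERERERERERERERERERERERERERERERERERERERERERERERERERERERERERERERERERERERERERERERERERERERERERERERERERERERERERERERERERERERERERERERERERERERERERERERERERERERERERERERERERERERERERERERERERERERERERERERERERERERERERERERERERERERERERERERERERERERERERERERERERERERERERERERERERERERERERERERERERERERERERERERERERERERERERERERERERERERERERERERERERERERERERERERERERERERERERERERERERERERERERERERERERERERERERERERERERERERERERERERERERERERERERERERERERERERERERERERERERERERERERERERERERERERERERERERERERERERERERERERERERERERERERERERERERERERERERERERERERERERERERERERERERERERERERERERERERERERERERERERERERERERERERERERERERERERERERERERERERERERERERERERERERERERERERERERERERERERERERERERERERERERERERERERERERERERERERERERERERERERERERERERERERERERERERERERERERERERERERERERERERERERERERERERERERERERERERERERERERERERERERERERERERERERERERERERERERERERERERERERERERERERERERERERERERERERERERERERERERERERERERERERERERERERERERERERERERERERERERERERERERERERERERERERERERERERERERERERERERERERERERERERERERERERERERERERERERERERERERERERERERERERERERERERERERERERERERERERERERERERERERERERERERERERERERERERERERERERERERERERERERERERERERERERERERERERERERERERERERERERERERERERERERERERERERERERERERERERERERERERERERERERERERERERERERERERERERERERERERERERERERERERERERERERERERERERERERERERERERERERERERERERERERERERERERERERERERERERERERERERERERERERERERERERERERERERERERERERERERERERERERERERERERERERERERERERERERERERERERERERERERERERERERERERERERERERERERERERERERERERERERERERERERERERERERERERERERERERERERERERERERERERERERERERERERERERERERERERERERERERERERERERERERERERERERERERERERERERERERERERERERERERERERERERERERERERERERERERERERERERERERERERERERERERERERERERERERERERERERERERERERERERERERERERERERERERERERERERERERERERERERERERERERERERERERERERERERERERERERERERERERERERERERERERERERERERERERERERERERERERERERERERERERERERERERERERERERERERERERERERERERERERIiIiERERERERERERERERERERERERERERERERERERESIiIiIiERERERERERERERERERERERERERERERERERERIiIiIiIRERERERERERERERERERERERERERERERERERIiIiIiIhEREREREREREREREREREREREREREREREREREiIiIiIiEREREREREREREREREREREREREREREREREREiIiIiIiIREREREREREREREREREREREREREREREREREiIiIiIiIhERERERERERERERERERERERERERERERERIiIiIiIiIiERERERERERERERERERERERERERERERESIiIiIiIiIiIRERERERERERERERERERERERERERERESIiIiIiIiIiIhERERERERERERERERERERERERERERESIiIiIiIiIiIiERERERERERERERERERERERERERERESIiIiIiIiIiIiIREREREREREREREREREREREREREREiIiIiIiIiIiIiIhERERERERERERERERERERERERERERIiIiIiIiIiIiIiERERERERERERERERERERERERERERESIiIiIiIiIiIiIREREREREREREREREREREREREREREREREREiIiIiIiIhERERERERERERERERERERERERERERERERERIiIiIiIiEREREREREREREREREREREREREREREREREREiIiIiIiIRERERERERERERERERERERERERERERERERERIiIiIiIhEREREREREREREREREREREREREREREREREREiIiIiIi"/>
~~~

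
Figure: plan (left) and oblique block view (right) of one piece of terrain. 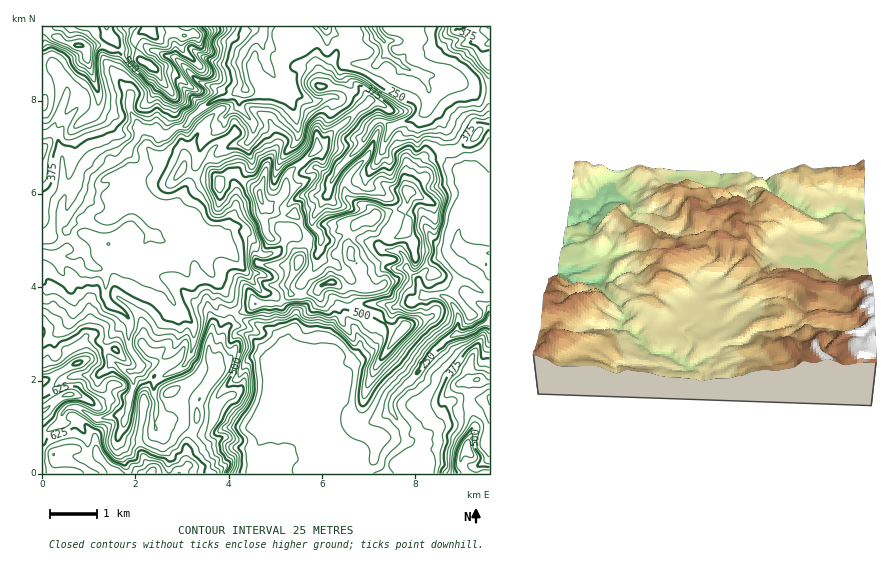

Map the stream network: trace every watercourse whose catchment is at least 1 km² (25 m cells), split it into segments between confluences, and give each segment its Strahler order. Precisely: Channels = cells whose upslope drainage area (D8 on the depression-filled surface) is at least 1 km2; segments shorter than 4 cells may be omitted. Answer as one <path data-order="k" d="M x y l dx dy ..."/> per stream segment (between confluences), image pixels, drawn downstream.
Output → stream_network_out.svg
<path data-order="1" d="M260 443l3-5 0-10 1-1"/><path data-order="3" d="M324 440l17 16 5 9 8 4 5 4 21 0 7-7 0-4 1-3 16-15 0-4 1-2"/><path data-order="3" d="M405 438l-1-2 0-8-8-9-5-9 0-10 2-2 23-23 13-19 9-10 1 0 0-1 13-9 13-1 1-2"/><path data-order="1" d="M416 438l-4 3-4 0-3-3"/><path data-order="1" d="M157 428l-2-4 2-22-2-4-2-12 7-8 20-10 7-7 4-7 1-7 1-1 0-21-17-18-7-13-23-21-1-4 0-7-3-4 0-9 3-8 4-3-1-6"/><path data-order="2" d="M264 427l5-3 2-3 4-2 13 0"/><path data-order="1" d="M61 420l0-4 3-4 5-5 7 0 19 12 7 0 1-2 6 0 1-1 10 0 4 4 3-3 2-15 2-3 0-7 3-5 0-6-3-6 0-3 1-1"/><path data-order="3" d="M288 419l4 0 6 2 7 7 2 0 6 5 6 2 5 5"/><path data-order="2" d="M281 403l0 7 7 9"/><path data-order="1" d="M332 399l0 8-2 2-3 6 0 19-3 3 0 3"/><path data-order="2" d="M132 371l4 0 3-3 0-5-9-13-1-4 0-15 1-1 0-8-1-4-6-7-12-6-3-3-2-5 0-21-3-4-3-4-5 0-6-6 0-2-6-8 0-3-3-2"/><path data-order="1" d="M109 366l4-5 1 0 11 9 3 1 4 0"/><path data-order="1" d="M330 358l-4 1-8 8-1 6-3 4-9 9-6 2-3 0-15 15"/><path data-order="1" d="M289 347l1 5-4 4-2 4 0 15-3 7 0 21"/><path data-order="3" d="M466 333l7-2 7-6 7-2 2-5"/><path data-order="1" d="M74 302l0-4-3-9-2-7-7-8-2-5-1-10 2-3 12 0 7-7 0-2"/><path data-order="1" d="M414 301l11-6"/><path data-order="2" d="M425 295l14 0 10 5 5 7 4 7 0 18 2 1 6 0"/><path data-order="1" d="M209 270l-2-4 0-11-1-1-1-7-3-3 0-3-4-4"/><path data-order="1" d="M318 253l2-2 0-10 1-1 0-3-2-5-6-5-1-6 2-7 5-4 4-8 7-11 0-6 5-9 3-7 23-23 4-9 4-5 0-3 8-8 6 0 7 6 3 0"/><path data-order="1" d="M388 251l10 0 6 5 3 6 1 8 10 11 3 9 2 3 0 2 2 0"/><path data-order="1" d="M226 248l-4-3-11-6-5 0-1-1"/><path data-order="2" d="M80 247l-12-14 0-3 6-7"/><path data-order="1" d="M256 244l-16-17-6 0-9 8-11 0-5 3-4 0"/><path data-order="2" d="M205 238l-7-1"/><path data-order="2" d="M198 237l-4-2-7 0-13 6-11 0-4-1-3-3-4 0-4-5"/><path data-order="1" d="M152 233l-4-2"/><path data-order="2" d="M148 231l-13-13-5 0-7 2-8 7-7 3-6 0-16-7-12 0"/><path data-order="3" d="M74 223l0-4"/><path data-order="3" d="M74 219l1-3 11-11 1-5 3-3 0-12 3-7 8-8 7-5 6-1 22-23 1-5 4-4 2-2 17 0"/><path data-order="1" d="M474 182l4 6 0 16-4 7 0 2-14 14-2 5 0 9 2 6 4 4 25 2"/><path data-order="1" d="M380 155l2-2 0-4 4-10 4-9 0-2 3-1"/><path data-order="1" d="M251 137l3-7 0-5-14-18 0-8 1-1 0-5 1-2"/><path data-order="3" d="M160 130l3 3 7 0 7-6 7 0 10-13 18-13 7-3 7 0 3-1 7-5 6-1"/><path data-order="2" d="M393 127l8-5 3 0 7-2 7-4 8-8 3-6 0-15-4-6-1-5"/><path data-order="1" d="M297 126l0-7-1-1 0-4-3-7-5-12-6-7-1-3"/><path data-order="1" d="M130 97l0 14 1 3 6 7 0 5 7 2 14 0 2 2"/><path data-order="1" d="M67 92l-2 9-4 6-2 8-6 12 0 6 5 3 0 6 1 1 1 8 2 6 0 28 3 5 0 7-3 3-1 9-1 1 0 10 2 6 4 2 8-9"/><path data-order="3" d="M242 90l2-7-1-2 0-3-3-11 0-8 6-7 2-7 6-6 4-1 5-6"/><path data-order="1" d="M284 86l-3-1"/><path data-order="2" d="M281 85l-5-5-9-15-2-7-1-1 0-7-2-4 0-4-1-1 0-4 2-2 0-3"/><path data-order="1" d="M205 84l4 2 4 0 6 4 23 0"/><path data-order="1" d="M450 78l-7-1-1-1-18 0"/><path data-order="2" d="M424 76l-6-4-7-1-7-4-9-8-4-1-5-5-2-11-5-6-2-4-2-2 0-3"/><path data-order="3" d="M263 32l0-5 1 0"/>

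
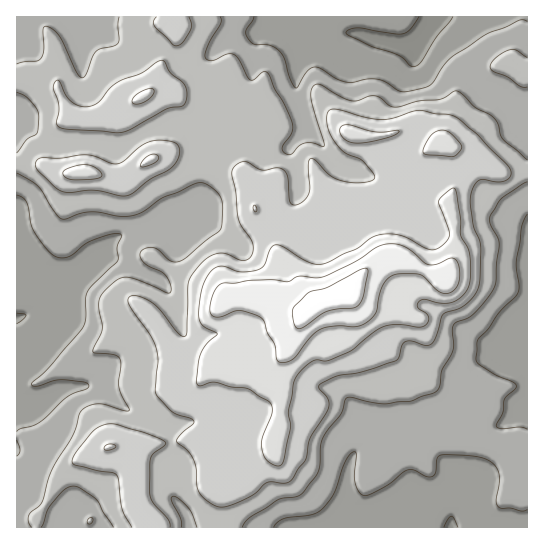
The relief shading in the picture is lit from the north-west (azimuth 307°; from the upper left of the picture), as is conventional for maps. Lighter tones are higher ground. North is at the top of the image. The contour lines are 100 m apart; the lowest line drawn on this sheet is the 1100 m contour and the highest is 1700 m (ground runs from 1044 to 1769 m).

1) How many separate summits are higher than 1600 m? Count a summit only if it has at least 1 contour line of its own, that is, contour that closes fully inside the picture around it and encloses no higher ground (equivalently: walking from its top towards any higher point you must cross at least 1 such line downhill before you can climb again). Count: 1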